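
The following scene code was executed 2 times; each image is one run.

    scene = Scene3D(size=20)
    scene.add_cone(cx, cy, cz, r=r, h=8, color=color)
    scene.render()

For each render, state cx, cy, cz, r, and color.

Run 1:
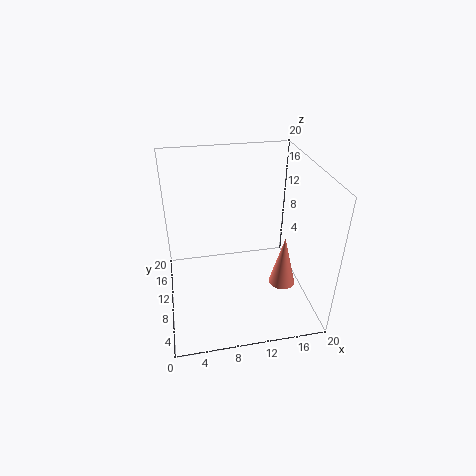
cx = 17; cy = 10; cz = 1; r = 2; color = 'salmon'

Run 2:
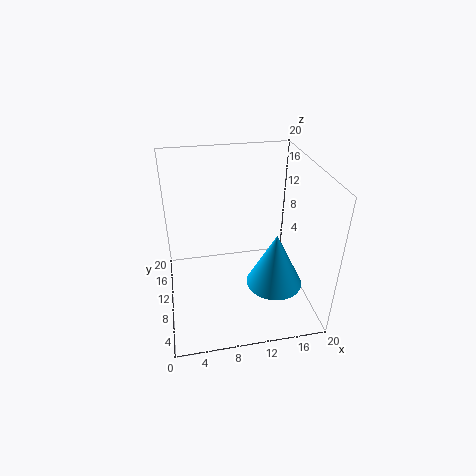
cx = 15; cy = 8; cz = 3; r = 4; color = 'deepskyblue'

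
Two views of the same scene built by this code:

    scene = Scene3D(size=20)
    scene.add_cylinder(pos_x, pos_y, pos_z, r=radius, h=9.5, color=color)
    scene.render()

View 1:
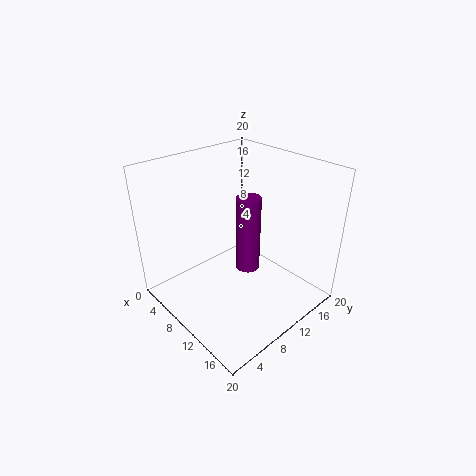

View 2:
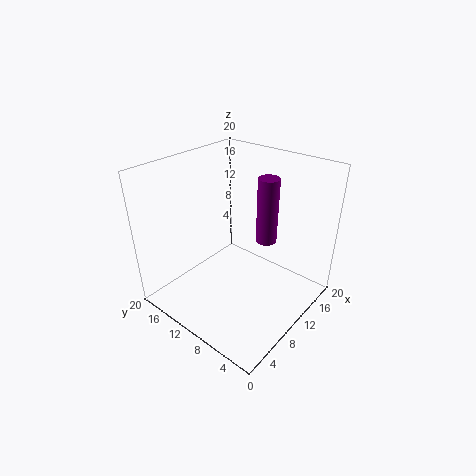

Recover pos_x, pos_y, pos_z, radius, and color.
pos_x = 14
pos_y = 8
pos_z = 8.5
radius = 1.5
color = 'purple'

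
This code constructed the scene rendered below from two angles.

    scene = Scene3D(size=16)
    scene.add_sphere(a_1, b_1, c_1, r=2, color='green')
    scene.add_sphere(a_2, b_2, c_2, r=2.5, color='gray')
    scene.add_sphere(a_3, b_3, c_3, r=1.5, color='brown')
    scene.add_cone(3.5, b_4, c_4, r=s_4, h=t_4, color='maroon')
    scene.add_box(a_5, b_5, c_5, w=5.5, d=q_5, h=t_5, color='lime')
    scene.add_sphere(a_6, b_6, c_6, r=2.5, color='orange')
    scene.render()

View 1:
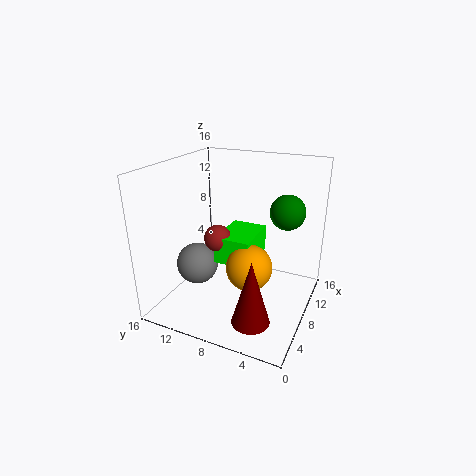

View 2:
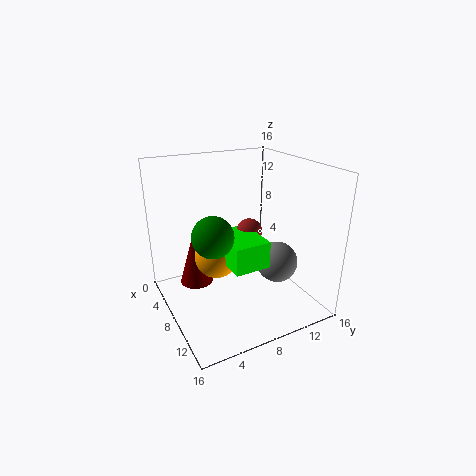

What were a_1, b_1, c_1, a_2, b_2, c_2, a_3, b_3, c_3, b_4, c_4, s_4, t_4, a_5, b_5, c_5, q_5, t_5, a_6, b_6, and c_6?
a_1 = 11.5
b_1 = 3.5
c_1 = 10.5
a_2 = 8
b_2 = 13.5
c_2 = 3.5
a_3 = 7
b_3 = 10
c_3 = 8
b_4 = 4.5
c_4 = 1
s_4 = 2
t_4 = 7
a_5 = 6
b_5 = 6
c_5 = 5.5
q_5 = 4
t_5 = 3
a_6 = 6.5
b_6 = 6
c_6 = 5.5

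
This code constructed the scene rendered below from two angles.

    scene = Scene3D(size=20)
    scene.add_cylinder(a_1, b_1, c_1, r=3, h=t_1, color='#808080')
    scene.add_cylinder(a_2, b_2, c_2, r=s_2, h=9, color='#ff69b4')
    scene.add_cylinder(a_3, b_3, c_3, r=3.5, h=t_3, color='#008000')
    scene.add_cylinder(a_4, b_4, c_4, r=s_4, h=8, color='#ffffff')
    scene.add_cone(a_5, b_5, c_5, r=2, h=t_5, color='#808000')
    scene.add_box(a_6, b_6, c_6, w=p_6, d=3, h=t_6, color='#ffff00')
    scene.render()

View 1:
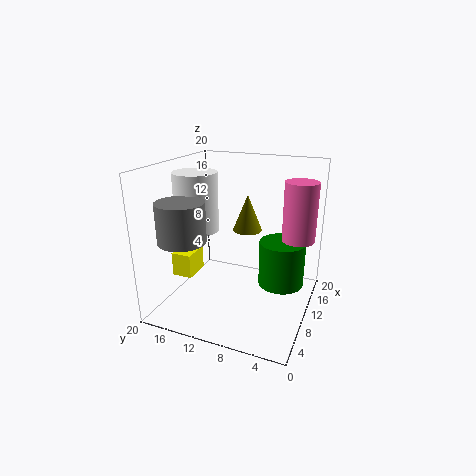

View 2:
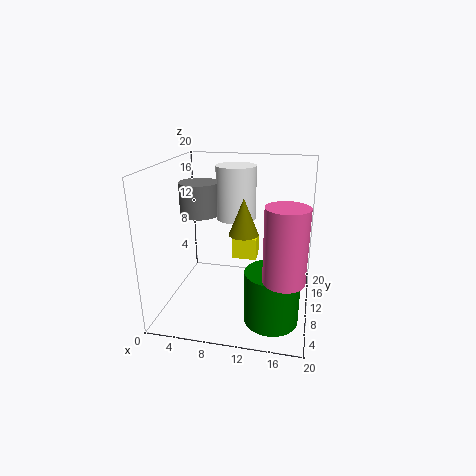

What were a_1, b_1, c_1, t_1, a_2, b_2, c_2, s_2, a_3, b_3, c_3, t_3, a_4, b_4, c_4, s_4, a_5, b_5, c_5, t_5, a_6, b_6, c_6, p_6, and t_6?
a_1 = 3; b_1 = 14.5; c_1 = 11.5; t_1 = 5; a_2 = 17; b_2 = 3; c_2 = 8; s_2 = 2.5; a_3 = 15.5; b_3 = 5; c_3 = 1; t_3 = 7; a_4 = 8.5; b_4 = 15.5; c_4 = 11; s_4 = 3; a_5 = 11; b_5 = 9; c_5 = 11; t_5 = 5; a_6 = 7.5; b_6 = 16.5; c_6 = 3.5; p_6 = 4; t_6 = 3.5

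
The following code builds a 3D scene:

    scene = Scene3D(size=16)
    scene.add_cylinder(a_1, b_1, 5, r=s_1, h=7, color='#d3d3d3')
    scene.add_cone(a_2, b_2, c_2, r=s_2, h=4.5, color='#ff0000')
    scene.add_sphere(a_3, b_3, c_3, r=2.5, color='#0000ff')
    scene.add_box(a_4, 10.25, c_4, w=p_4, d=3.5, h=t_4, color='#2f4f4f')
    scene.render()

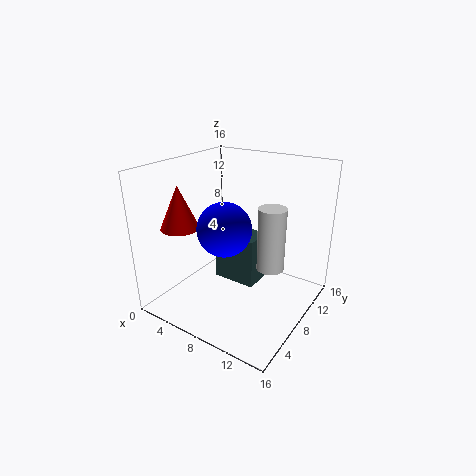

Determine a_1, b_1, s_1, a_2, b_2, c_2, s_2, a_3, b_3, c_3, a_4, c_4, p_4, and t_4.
a_1 = 11.75
b_1 = 8.75
s_1 = 1.5
a_2 = 4
b_2 = 3.25
c_2 = 10
s_2 = 2
a_3 = 10
b_3 = 2.75
c_3 = 11.5
a_4 = 3
c_4 = 0.25
p_4 = 5.5
t_4 = 6.25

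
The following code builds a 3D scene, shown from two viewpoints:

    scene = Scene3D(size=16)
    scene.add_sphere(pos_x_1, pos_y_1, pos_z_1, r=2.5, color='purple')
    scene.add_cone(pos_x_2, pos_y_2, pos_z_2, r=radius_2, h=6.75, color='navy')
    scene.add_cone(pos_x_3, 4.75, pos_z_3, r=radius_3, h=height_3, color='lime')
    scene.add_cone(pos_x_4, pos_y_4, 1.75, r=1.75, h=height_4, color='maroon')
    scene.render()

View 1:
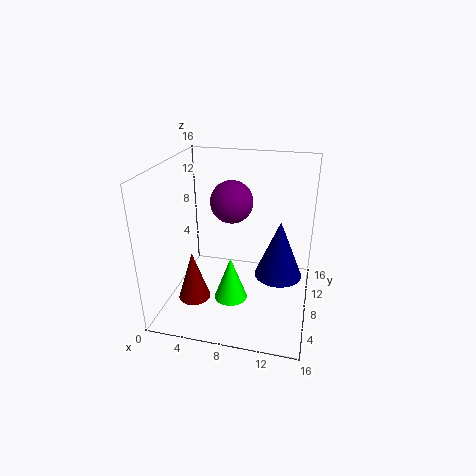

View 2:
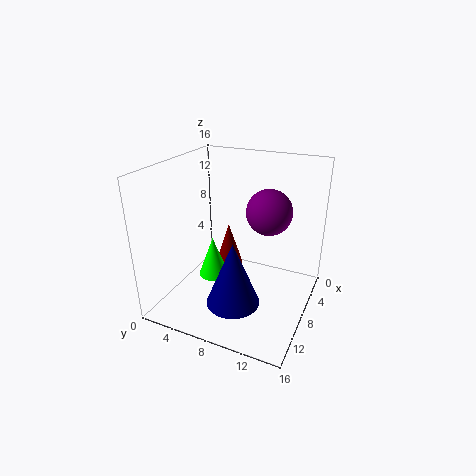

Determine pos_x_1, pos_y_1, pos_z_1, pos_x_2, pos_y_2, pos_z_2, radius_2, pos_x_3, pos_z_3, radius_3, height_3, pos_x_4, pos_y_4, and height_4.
pos_x_1 = 6.5, pos_y_1 = 11, pos_z_1 = 11, pos_x_2 = 12.5, pos_y_2 = 9.5, pos_z_2 = 3, radius_2 = 2.75, pos_x_3 = 8, pos_z_3 = 2.5, radius_3 = 1.75, height_3 = 4.75, pos_x_4 = 3.75, pos_y_4 = 4.75, height_4 = 5.5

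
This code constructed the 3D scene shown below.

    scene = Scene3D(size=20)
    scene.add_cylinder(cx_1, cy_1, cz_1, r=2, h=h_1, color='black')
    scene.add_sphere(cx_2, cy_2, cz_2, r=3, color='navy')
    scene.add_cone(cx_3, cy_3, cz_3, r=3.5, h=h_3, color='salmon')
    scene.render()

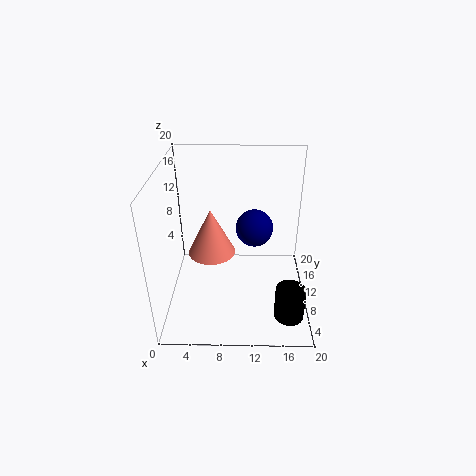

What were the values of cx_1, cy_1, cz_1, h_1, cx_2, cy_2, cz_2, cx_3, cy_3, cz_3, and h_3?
cx_1 = 17, cy_1 = 4, cz_1 = 1.5, h_1 = 4.5, cx_2 = 12.5, cy_2 = 17, cz_2 = 7.5, cx_3 = 6, cy_3 = 12.5, cz_3 = 6, h_3 = 7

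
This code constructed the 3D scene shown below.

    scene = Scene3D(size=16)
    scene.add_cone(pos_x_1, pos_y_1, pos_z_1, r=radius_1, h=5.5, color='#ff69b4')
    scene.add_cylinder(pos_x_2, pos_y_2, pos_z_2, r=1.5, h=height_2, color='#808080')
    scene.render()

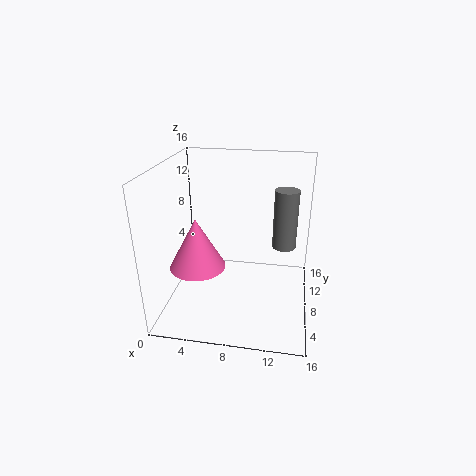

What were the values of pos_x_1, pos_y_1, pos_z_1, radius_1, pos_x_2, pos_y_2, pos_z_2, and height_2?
pos_x_1 = 4, pos_y_1 = 5.5, pos_z_1 = 5.5, radius_1 = 3, pos_x_2 = 13, pos_y_2 = 13.5, pos_z_2 = 4.5, height_2 = 7.5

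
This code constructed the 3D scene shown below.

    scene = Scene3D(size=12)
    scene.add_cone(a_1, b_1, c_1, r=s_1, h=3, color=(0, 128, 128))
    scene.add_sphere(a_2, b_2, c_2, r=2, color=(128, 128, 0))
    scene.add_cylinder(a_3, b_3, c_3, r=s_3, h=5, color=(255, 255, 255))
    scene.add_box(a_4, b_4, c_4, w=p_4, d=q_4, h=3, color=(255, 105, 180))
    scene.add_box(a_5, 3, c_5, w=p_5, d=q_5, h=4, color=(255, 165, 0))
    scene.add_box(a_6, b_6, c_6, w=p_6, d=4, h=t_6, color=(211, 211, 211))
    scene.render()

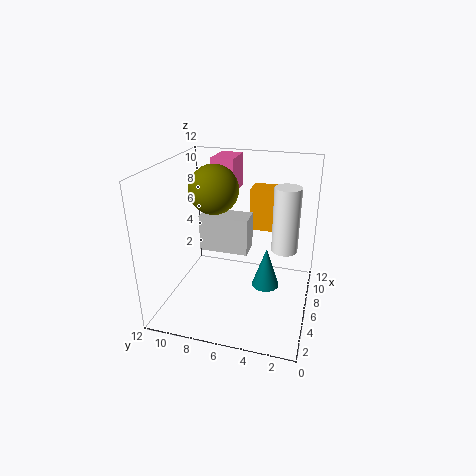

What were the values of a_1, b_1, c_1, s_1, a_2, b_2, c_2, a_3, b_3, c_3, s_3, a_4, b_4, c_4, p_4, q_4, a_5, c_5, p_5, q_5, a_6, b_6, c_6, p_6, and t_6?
a_1 = 3, b_1 = 3, c_1 = 4, s_1 = 1, a_2 = 6, b_2 = 8, c_2 = 10, a_3 = 5, b_3 = 2, c_3 = 6, s_3 = 1, a_4 = 8, b_4 = 7, c_4 = 9, p_4 = 3, q_4 = 2, a_5 = 10, c_5 = 5, p_5 = 2, q_5 = 3, a_6 = 5, b_6 = 5, c_6 = 5, p_6 = 2, t_6 = 3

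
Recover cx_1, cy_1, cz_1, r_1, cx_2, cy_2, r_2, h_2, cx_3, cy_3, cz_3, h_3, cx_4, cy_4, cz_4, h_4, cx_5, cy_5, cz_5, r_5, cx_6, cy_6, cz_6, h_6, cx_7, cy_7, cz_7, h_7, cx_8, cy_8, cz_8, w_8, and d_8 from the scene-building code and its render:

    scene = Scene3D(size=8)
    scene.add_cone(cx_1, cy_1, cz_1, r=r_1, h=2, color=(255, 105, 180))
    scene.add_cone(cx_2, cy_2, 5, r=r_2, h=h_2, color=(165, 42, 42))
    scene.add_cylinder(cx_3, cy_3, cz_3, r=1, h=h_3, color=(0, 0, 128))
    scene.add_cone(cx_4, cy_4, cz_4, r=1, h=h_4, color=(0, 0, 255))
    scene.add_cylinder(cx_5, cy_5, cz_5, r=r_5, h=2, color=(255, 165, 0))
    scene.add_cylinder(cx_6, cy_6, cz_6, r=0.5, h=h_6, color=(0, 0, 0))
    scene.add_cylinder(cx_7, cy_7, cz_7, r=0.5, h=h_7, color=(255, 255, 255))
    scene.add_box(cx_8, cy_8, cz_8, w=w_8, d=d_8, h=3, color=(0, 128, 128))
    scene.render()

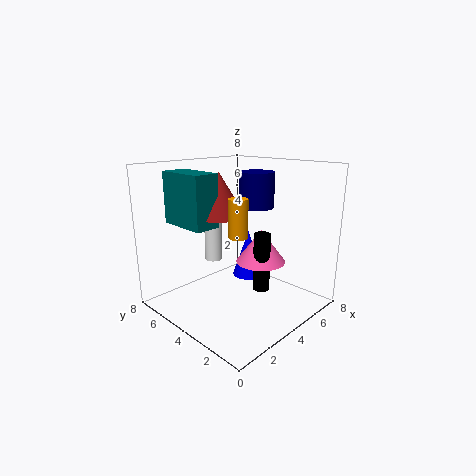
cx_1 = 6; cy_1 = 4; cz_1 = 2; r_1 = 1.5; cx_2 = 4; cy_2 = 5.5; r_2 = 1.5; h_2 = 2.5; cx_3 = 5.5; cy_3 = 4; cz_3 = 5.5; h_3 = 2; cx_4 = 6.5; cy_4 = 5.5; cz_4 = 0.5; h_4 = 3; cx_5 = 3; cy_5 = 3; cz_5 = 4.5; r_5 = 0.5; cx_6 = 5.5; cy_6 = 3.5; cz_6 = 0.5; h_6 = 3.5; cx_7 = 3.5; cy_7 = 5.5; cz_7 = 2.5; h_7 = 3; cx_8 = 2; cy_8 = 5; cz_8 = 4.5; w_8 = 1.5; d_8 = 3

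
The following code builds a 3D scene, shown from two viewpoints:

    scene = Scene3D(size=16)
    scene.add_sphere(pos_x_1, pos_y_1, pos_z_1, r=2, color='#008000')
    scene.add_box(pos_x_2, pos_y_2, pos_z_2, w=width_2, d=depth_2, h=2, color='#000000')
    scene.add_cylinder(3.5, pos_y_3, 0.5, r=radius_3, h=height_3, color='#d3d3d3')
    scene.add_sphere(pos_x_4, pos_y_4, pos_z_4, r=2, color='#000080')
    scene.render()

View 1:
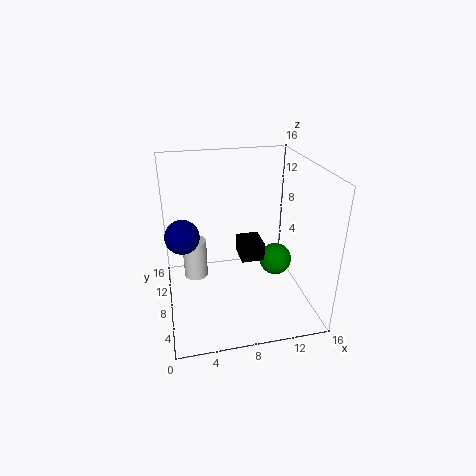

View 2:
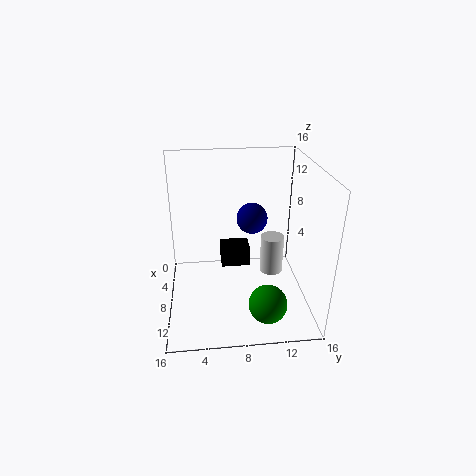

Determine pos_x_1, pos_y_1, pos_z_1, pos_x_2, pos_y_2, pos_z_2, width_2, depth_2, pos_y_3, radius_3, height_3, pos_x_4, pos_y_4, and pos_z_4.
pos_x_1 = 13.5; pos_y_1 = 10.5; pos_z_1 = 3; pos_x_2 = 8; pos_y_2 = 6; pos_z_2 = 6; width_2 = 2.5; depth_2 = 3; pos_y_3 = 13; radius_3 = 1.5; height_3 = 5; pos_x_4 = 2; pos_y_4 = 10.5; pos_z_4 = 7.5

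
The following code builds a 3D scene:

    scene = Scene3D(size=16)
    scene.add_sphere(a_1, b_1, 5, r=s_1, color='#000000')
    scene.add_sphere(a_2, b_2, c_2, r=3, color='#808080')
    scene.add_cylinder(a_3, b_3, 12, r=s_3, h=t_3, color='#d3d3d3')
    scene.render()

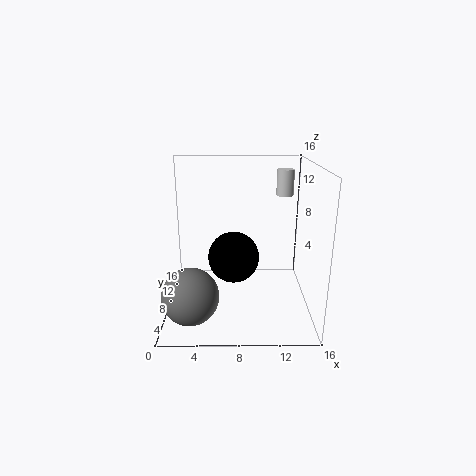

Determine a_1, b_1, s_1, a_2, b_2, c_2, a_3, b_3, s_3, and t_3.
a_1 = 7.5; b_1 = 9.5; s_1 = 3; a_2 = 3; b_2 = 4; c_2 = 3; a_3 = 13.5; b_3 = 11.5; s_3 = 1; t_3 = 3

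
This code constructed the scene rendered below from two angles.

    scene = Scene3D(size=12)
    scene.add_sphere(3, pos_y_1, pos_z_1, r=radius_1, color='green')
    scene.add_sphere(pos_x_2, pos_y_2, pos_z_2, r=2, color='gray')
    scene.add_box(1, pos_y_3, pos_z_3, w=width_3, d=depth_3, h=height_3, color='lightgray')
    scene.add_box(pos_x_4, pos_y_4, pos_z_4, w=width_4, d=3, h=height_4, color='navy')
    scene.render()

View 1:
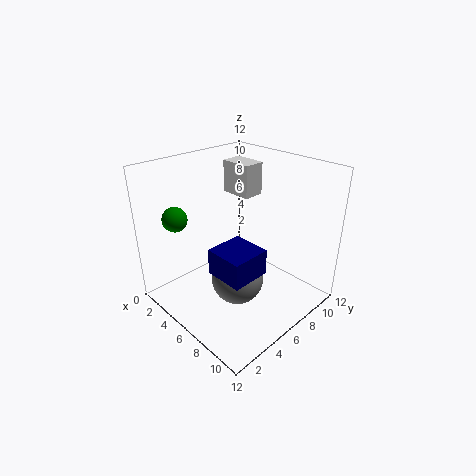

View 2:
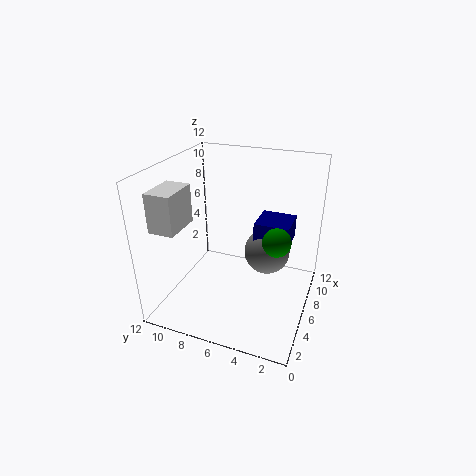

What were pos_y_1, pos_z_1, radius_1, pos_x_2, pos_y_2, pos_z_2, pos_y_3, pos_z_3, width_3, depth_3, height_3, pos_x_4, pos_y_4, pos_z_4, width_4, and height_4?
pos_y_1 = 2
pos_z_1 = 8
radius_1 = 1
pos_x_2 = 8
pos_y_2 = 4
pos_z_2 = 4
pos_y_3 = 9
pos_z_3 = 8
width_3 = 3
depth_3 = 2
height_3 = 3
pos_x_4 = 7
pos_y_4 = 2
pos_z_4 = 5
width_4 = 3
height_4 = 2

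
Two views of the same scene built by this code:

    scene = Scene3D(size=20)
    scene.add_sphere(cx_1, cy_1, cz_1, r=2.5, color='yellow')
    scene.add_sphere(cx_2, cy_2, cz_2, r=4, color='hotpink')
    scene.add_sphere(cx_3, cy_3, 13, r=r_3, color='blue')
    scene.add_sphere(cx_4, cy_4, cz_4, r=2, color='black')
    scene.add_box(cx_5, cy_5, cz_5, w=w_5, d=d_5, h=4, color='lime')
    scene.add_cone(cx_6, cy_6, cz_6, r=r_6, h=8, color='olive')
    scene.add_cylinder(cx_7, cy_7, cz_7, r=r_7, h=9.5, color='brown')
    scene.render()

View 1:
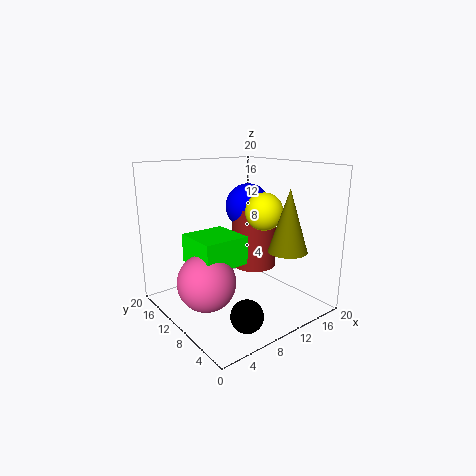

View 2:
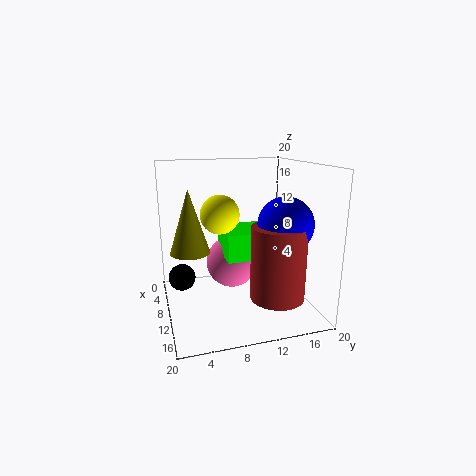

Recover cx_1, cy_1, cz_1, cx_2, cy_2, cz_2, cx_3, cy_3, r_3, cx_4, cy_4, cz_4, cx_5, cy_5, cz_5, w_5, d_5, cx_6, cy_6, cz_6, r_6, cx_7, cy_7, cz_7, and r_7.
cx_1 = 12; cy_1 = 7; cz_1 = 14; cx_2 = 5; cy_2 = 10.5; cz_2 = 4.5; cx_3 = 15.5; cy_3 = 14.5; r_3 = 3.5; cx_4 = 5.5; cy_4 = 2.5; cz_4 = 3; cx_5 = 4; cy_5 = 8.5; cz_5 = 6.5; w_5 = 6.5; d_5 = 6.5; cx_6 = 12.5; cy_6 = 3; cz_6 = 9.5; r_6 = 2.5; cx_7 = 16; cy_7 = 13.5; cz_7 = 3.5; r_7 = 3.5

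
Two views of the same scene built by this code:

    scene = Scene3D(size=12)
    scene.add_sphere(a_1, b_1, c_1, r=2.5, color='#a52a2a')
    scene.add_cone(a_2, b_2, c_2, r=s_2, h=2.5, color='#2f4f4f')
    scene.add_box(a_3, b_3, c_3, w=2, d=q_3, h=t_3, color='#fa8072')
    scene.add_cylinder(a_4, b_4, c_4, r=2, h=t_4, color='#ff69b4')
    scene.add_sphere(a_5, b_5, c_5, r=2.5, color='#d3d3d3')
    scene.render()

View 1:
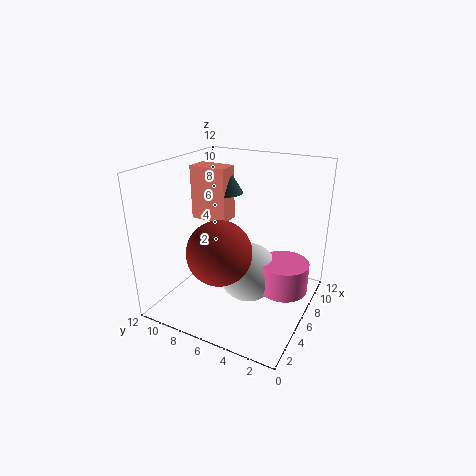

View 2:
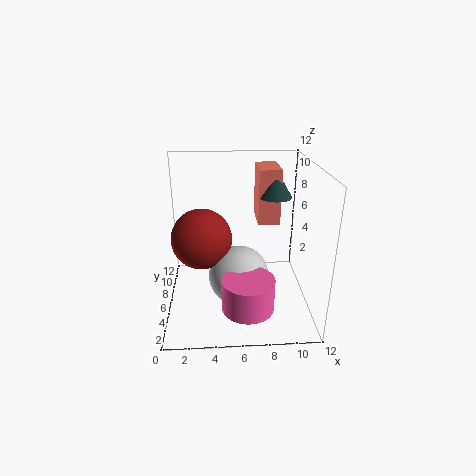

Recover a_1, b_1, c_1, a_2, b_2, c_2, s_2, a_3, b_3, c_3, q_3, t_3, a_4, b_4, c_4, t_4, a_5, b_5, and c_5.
a_1 = 3; b_1 = 6; c_1 = 6; a_2 = 9.5; b_2 = 9; c_2 = 8.5; s_2 = 1.5; a_3 = 8; b_3 = 8.5; c_3 = 6; q_3 = 3.5; t_3 = 5; a_4 = 6.5; b_4 = 2; c_4 = 2; t_4 = 2.5; a_5 = 6; b_5 = 5; c_5 = 3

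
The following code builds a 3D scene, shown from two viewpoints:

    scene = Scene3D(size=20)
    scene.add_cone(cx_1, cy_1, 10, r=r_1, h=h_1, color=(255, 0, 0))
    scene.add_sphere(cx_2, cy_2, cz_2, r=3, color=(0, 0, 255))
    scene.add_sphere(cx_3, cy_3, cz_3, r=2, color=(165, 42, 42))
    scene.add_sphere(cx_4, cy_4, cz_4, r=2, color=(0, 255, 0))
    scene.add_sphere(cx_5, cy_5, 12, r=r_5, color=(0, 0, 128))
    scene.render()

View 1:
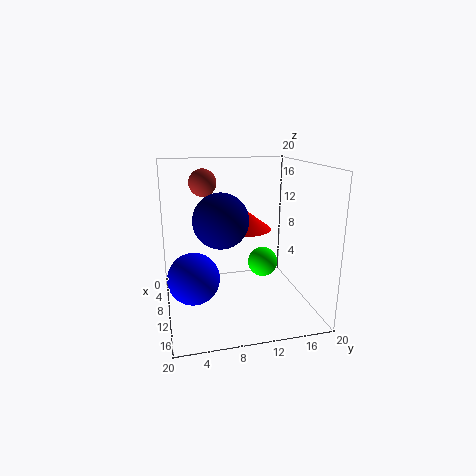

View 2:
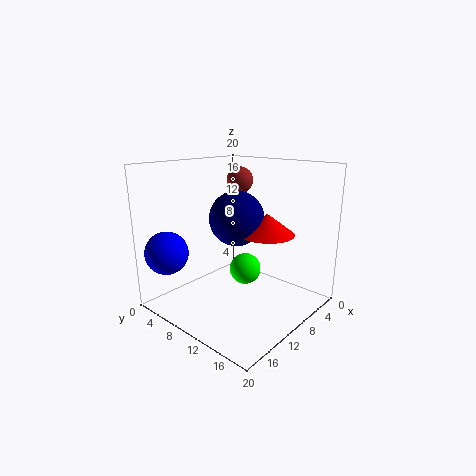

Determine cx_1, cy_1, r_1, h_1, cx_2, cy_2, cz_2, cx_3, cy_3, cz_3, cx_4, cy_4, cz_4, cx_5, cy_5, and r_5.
cx_1 = 6, cy_1 = 12, r_1 = 4, h_1 = 3, cx_2 = 17, cy_2 = 3, cz_2 = 8, cx_3 = 5, cy_3 = 6, cz_3 = 17, cx_4 = 12, cy_4 = 13, cz_4 = 7, cx_5 = 8, cy_5 = 8, r_5 = 4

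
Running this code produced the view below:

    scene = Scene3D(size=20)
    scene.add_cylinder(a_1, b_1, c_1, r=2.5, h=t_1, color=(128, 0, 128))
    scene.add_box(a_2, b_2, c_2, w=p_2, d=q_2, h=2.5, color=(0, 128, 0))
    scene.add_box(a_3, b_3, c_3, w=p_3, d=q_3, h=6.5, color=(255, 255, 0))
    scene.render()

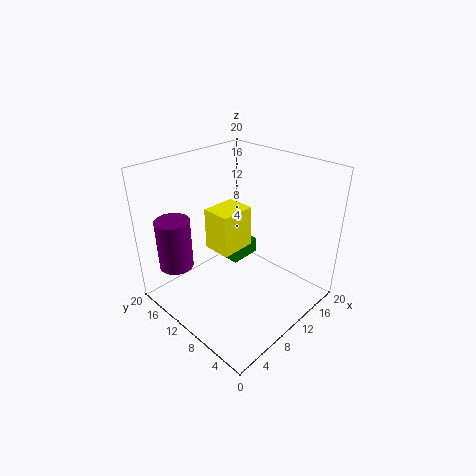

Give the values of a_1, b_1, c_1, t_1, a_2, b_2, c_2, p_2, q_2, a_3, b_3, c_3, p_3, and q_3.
a_1 = 4.5, b_1 = 17.5, c_1 = 4.5, t_1 = 7.5, a_2 = 12.5, b_2 = 13, c_2 = 3, p_2 = 5, q_2 = 2.5, a_3 = 10, b_3 = 12.5, c_3 = 5.5, p_3 = 5.5, q_3 = 4.5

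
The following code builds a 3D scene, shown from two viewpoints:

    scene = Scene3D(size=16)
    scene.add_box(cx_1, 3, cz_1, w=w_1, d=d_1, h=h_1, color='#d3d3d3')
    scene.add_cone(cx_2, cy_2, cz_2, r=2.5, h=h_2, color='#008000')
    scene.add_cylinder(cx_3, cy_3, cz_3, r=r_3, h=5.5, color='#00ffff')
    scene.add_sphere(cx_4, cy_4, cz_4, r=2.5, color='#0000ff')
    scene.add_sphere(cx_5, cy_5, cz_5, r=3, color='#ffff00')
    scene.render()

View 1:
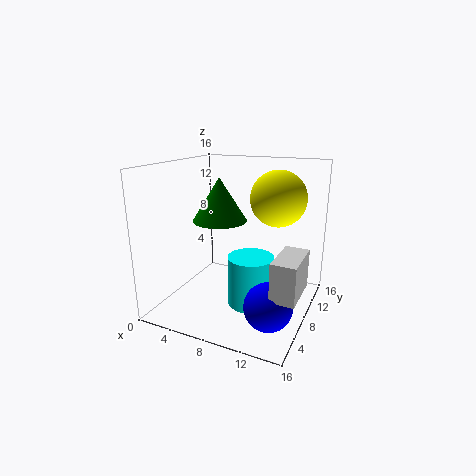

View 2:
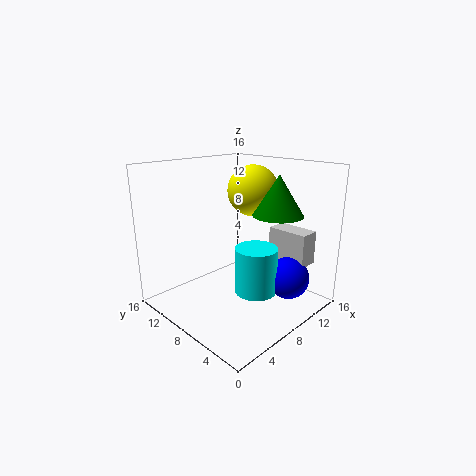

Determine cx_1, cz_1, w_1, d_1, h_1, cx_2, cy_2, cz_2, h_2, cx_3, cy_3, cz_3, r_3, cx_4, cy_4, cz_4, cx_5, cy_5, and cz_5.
cx_1 = 13.5
cz_1 = 4
w_1 = 2.5
d_1 = 5
h_1 = 4
cx_2 = 8.5
cy_2 = 3
cz_2 = 11.5
h_2 = 4
cx_3 = 10
cy_3 = 7
cz_3 = 1
r_3 = 2.5
cx_4 = 13
cy_4 = 4.5
cz_4 = 2.5
cx_5 = 12
cy_5 = 9.5
cz_5 = 12.5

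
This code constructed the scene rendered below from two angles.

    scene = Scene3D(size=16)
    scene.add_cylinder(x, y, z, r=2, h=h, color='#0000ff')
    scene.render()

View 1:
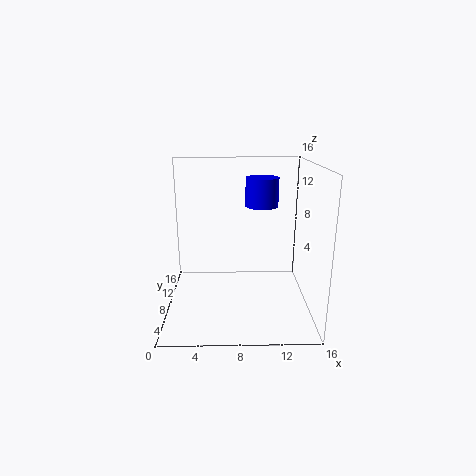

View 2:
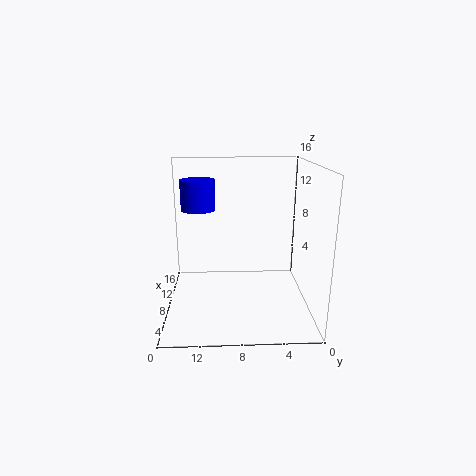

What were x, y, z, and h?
x = 11
y = 12.5
z = 10.5
h = 3.5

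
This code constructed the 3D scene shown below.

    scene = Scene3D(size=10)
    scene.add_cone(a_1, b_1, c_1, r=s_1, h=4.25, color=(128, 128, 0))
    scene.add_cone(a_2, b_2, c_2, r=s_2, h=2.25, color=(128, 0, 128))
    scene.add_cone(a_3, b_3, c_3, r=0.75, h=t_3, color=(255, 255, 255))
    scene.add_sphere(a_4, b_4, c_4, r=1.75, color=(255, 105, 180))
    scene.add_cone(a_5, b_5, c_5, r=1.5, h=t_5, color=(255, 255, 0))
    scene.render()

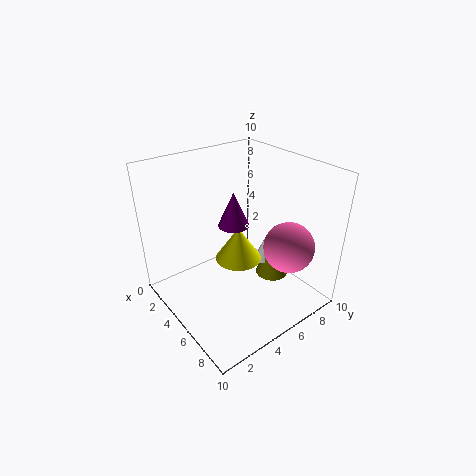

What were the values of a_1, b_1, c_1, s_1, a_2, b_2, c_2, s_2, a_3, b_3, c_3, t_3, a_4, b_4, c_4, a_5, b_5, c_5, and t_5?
a_1 = 5.25
b_1 = 8.25
c_1 = 0.75
s_1 = 1.25
a_2 = 5.5
b_2 = 4.25
c_2 = 6.5
s_2 = 1
a_3 = 4.75
b_3 = 7.75
c_3 = 2
t_3 = 1.75
a_4 = 7.5
b_4 = 7.5
c_4 = 4.5
a_5 = 6
b_5 = 4.25
c_5 = 4.25
t_5 = 2.25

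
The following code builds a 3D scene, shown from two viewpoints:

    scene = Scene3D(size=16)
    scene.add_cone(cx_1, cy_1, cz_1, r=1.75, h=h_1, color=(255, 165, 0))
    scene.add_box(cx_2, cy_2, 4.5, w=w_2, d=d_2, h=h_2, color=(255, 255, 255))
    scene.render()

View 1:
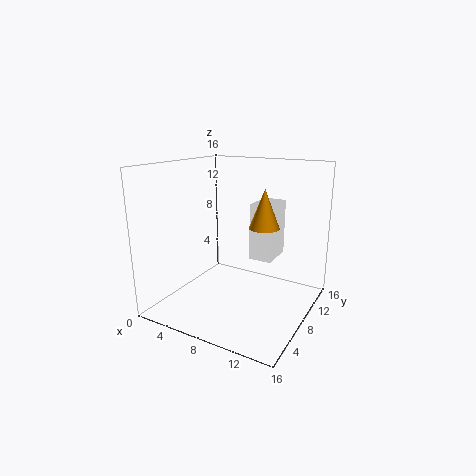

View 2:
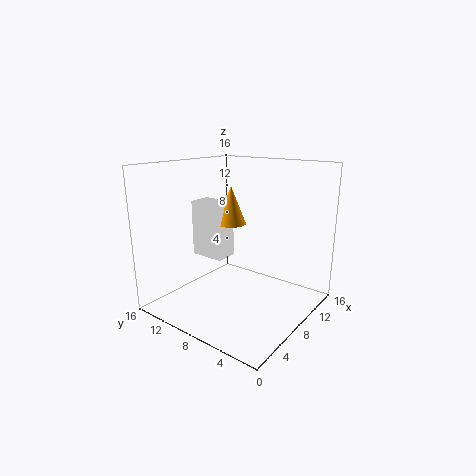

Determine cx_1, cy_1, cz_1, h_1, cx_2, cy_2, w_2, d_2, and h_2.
cx_1 = 10
cy_1 = 10.5
cz_1 = 8.75
h_1 = 4.5
cx_2 = 8
cy_2 = 10.75
w_2 = 2.75
d_2 = 4.25
h_2 = 6.75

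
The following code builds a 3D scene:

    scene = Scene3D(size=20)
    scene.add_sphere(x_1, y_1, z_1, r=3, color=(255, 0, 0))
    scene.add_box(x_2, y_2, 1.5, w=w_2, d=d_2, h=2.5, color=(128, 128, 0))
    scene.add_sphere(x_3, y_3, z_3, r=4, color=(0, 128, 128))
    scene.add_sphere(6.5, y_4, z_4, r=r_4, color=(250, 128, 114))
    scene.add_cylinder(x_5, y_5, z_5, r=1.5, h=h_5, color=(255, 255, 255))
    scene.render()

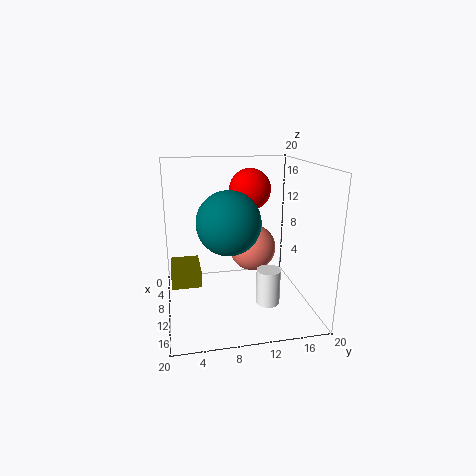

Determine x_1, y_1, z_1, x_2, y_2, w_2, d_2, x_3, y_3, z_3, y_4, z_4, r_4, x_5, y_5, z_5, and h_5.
x_1 = 6.5; y_1 = 12.5; z_1 = 16; x_2 = 1; y_2 = 0.5; w_2 = 6.5; d_2 = 4.5; x_3 = 14; y_3 = 8; z_3 = 13.5; y_4 = 13; z_4 = 7; r_4 = 3.5; x_5 = 16.5; y_5 = 12.5; z_5 = 3.5; h_5 = 4.5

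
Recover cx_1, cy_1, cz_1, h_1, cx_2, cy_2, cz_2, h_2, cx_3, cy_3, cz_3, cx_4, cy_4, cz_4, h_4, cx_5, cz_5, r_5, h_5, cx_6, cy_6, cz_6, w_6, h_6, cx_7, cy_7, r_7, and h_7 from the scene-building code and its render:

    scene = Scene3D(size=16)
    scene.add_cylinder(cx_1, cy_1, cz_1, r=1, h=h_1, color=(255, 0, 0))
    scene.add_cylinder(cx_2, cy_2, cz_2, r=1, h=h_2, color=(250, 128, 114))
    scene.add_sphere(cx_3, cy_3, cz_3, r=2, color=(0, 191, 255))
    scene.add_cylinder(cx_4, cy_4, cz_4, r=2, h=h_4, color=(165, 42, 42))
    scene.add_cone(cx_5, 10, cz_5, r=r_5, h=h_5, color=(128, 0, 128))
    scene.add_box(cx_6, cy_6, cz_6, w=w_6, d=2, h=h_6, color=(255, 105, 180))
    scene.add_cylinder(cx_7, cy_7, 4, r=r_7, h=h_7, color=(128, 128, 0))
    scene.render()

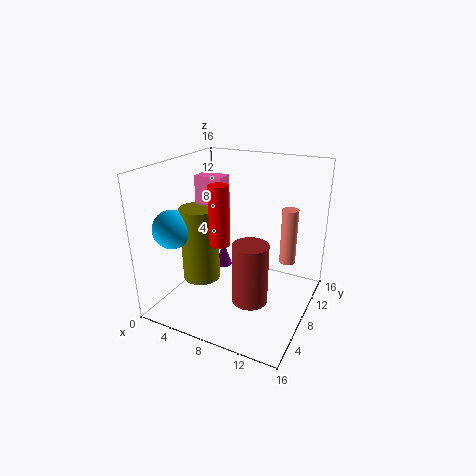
cx_1 = 8
cy_1 = 4
cz_1 = 9
h_1 = 6
cx_2 = 12
cy_2 = 14
cz_2 = 3
h_2 = 7
cx_3 = 3
cy_3 = 3
cz_3 = 10
cx_4 = 10
cy_4 = 7
cz_4 = 1
h_4 = 7
cx_5 = 5
cz_5 = 3
r_5 = 1
h_5 = 3
cx_6 = 4
cy_6 = 6
cz_6 = 11
w_6 = 3
h_6 = 4
cx_7 = 5
cy_7 = 5
r_7 = 2
h_7 = 8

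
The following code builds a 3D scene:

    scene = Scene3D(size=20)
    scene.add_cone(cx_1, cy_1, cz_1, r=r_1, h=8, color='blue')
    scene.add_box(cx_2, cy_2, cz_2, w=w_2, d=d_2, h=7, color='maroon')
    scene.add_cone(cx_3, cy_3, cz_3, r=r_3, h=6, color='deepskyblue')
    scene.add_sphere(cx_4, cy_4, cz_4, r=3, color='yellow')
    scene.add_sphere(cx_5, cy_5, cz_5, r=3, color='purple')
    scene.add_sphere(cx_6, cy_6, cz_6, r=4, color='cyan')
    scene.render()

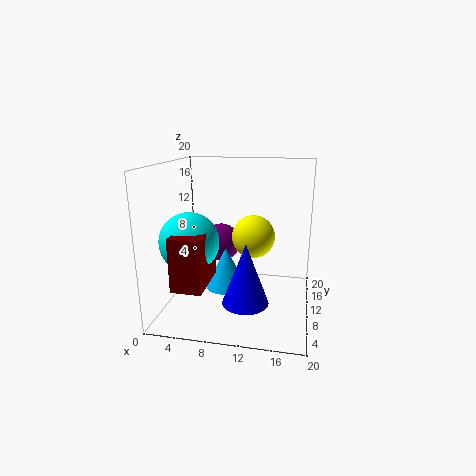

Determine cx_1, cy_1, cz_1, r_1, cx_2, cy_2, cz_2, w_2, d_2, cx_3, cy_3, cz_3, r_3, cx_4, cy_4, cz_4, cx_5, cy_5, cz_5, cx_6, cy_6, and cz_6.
cx_1 = 12
cy_1 = 5
cz_1 = 3
r_1 = 3
cx_2 = 3
cy_2 = 2
cz_2 = 5
w_2 = 4
d_2 = 7
cx_3 = 8
cy_3 = 11
cz_3 = 2
r_3 = 3
cx_4 = 12
cy_4 = 11
cz_4 = 10
cx_5 = 6
cy_5 = 16
cz_5 = 7
cx_6 = 4
cy_6 = 7
cz_6 = 10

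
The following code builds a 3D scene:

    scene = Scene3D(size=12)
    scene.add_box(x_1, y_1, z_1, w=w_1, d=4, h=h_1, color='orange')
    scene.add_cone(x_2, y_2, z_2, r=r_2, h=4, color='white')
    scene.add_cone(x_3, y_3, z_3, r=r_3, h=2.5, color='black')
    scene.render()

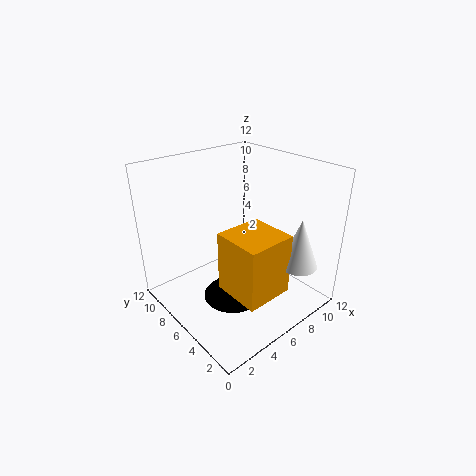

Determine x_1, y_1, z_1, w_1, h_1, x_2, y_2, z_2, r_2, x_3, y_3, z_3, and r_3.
x_1 = 3.5, y_1 = 1.5, z_1 = 2.5, w_1 = 4, h_1 = 5, x_2 = 8.5, y_2 = 1.5, z_2 = 4.5, r_2 = 1.5, x_3 = 5, y_3 = 5.5, z_3 = 1, r_3 = 2.5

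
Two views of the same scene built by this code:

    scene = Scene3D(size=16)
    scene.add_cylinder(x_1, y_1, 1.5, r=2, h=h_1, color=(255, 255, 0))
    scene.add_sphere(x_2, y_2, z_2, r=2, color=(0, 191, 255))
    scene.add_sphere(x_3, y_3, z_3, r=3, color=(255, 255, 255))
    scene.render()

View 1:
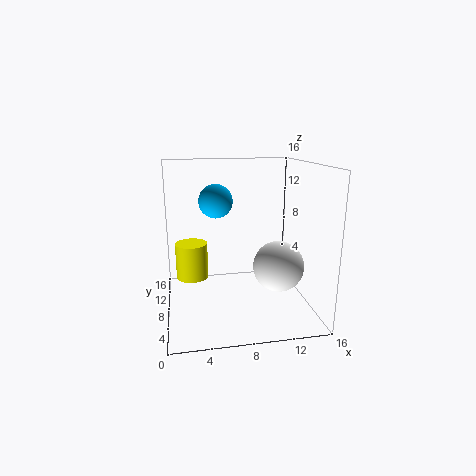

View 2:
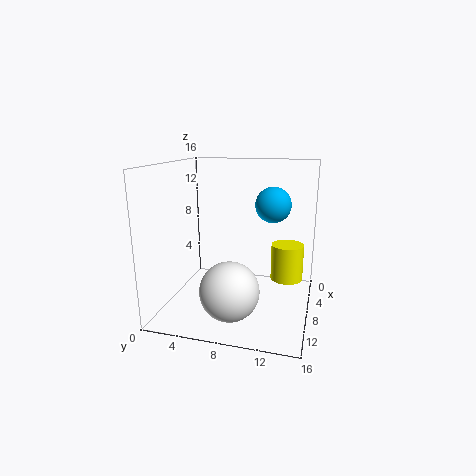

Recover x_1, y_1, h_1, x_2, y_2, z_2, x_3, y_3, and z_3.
x_1 = 3; y_1 = 13; h_1 = 4.5; x_2 = 6; y_2 = 11.5; z_2 = 11.5; x_3 = 13; y_3 = 8.5; z_3 = 4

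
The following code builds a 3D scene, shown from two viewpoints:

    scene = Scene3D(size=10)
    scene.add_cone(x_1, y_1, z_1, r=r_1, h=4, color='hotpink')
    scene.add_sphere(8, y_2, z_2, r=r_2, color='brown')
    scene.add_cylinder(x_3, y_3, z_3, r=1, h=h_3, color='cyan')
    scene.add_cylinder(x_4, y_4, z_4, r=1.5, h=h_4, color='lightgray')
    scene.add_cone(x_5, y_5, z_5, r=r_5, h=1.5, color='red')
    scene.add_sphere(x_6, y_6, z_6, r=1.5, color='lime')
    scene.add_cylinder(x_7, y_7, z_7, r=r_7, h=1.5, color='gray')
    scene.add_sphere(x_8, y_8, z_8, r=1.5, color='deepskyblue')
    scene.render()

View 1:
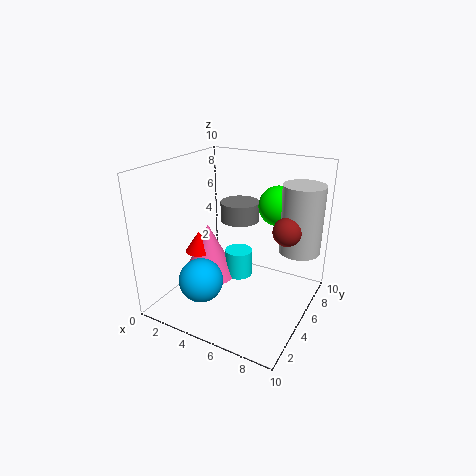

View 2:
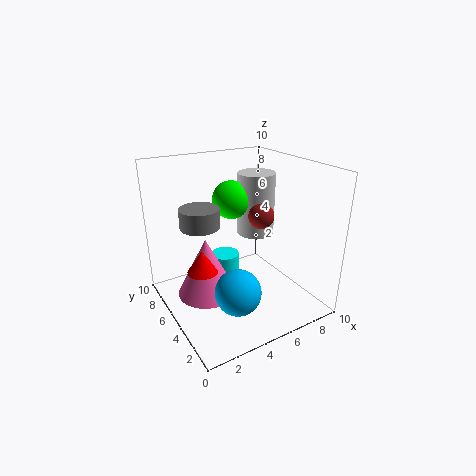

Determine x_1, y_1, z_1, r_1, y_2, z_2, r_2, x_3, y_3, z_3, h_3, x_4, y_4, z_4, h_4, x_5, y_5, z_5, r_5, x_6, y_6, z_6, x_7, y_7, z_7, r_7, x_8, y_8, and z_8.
x_1 = 2.5, y_1 = 5, z_1 = 1.5, r_1 = 2, y_2 = 6.5, z_2 = 5.5, r_2 = 1, x_3 = 4.5, y_3 = 6, z_3 = 1.5, h_3 = 2, x_4 = 8.5, y_4 = 8, z_4 = 3.5, h_4 = 5, x_5 = 2, y_5 = 4.5, z_5 = 3.5, r_5 = 1, x_6 = 6.5, y_6 = 8.5, z_6 = 6.5, x_7 = 3.5, y_7 = 8, z_7 = 5, r_7 = 1.5, x_8 = 3.5, y_8 = 2.5, z_8 = 2.5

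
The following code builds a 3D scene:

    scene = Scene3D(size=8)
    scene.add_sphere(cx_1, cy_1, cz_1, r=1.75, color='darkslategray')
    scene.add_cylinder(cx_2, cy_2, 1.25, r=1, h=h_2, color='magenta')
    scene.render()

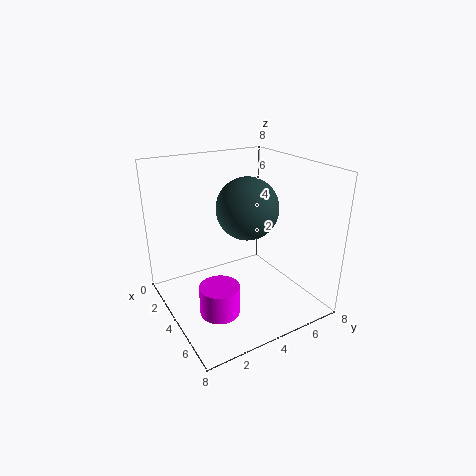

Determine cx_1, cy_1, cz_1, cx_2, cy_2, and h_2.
cx_1 = 3.75
cy_1 = 4.75
cz_1 = 5.5
cx_2 = 6
cy_2 = 1.75
h_2 = 1.5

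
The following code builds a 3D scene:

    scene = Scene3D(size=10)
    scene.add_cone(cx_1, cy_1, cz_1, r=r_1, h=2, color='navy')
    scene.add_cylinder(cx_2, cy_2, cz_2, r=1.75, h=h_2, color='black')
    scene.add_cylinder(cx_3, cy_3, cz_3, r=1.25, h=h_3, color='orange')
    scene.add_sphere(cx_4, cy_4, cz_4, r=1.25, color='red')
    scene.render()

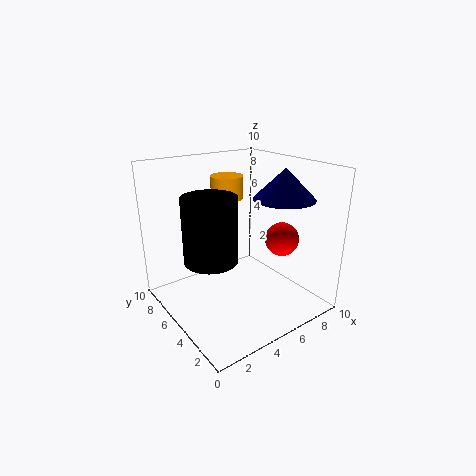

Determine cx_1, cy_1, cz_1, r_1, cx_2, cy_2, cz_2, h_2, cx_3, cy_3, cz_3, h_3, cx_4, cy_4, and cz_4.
cx_1 = 7; cy_1 = 2.75; cz_1 = 8; r_1 = 2; cx_2 = 2.5; cy_2 = 4.5; cz_2 = 4.25; h_2 = 4.25; cx_3 = 6.5; cy_3 = 8.5; cz_3 = 6.75; h_3 = 1.75; cx_4 = 8.5; cy_4 = 4.25; cz_4 = 4.25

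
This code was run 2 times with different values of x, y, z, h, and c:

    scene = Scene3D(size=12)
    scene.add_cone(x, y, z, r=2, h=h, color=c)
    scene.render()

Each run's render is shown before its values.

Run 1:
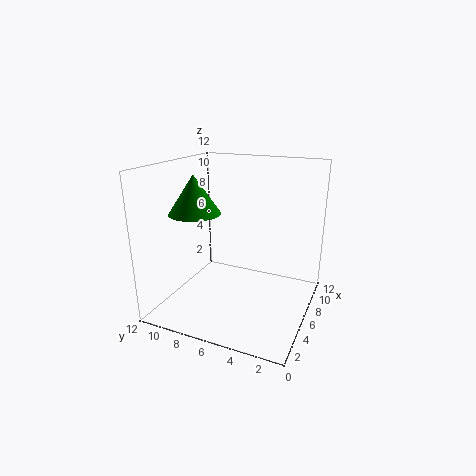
x = 3.5
y = 8.5
z = 8.5
h = 3
c = 'green'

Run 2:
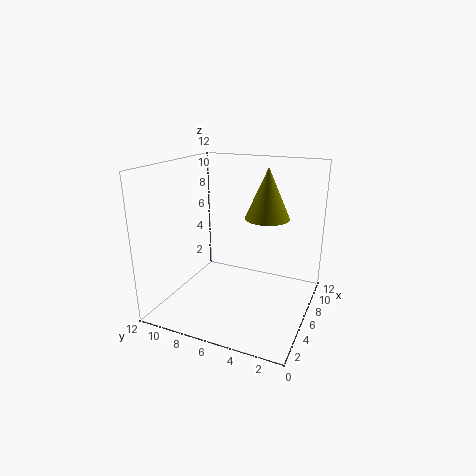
x = 9
y = 4.5
z = 7
h = 4.5
c = 'olive'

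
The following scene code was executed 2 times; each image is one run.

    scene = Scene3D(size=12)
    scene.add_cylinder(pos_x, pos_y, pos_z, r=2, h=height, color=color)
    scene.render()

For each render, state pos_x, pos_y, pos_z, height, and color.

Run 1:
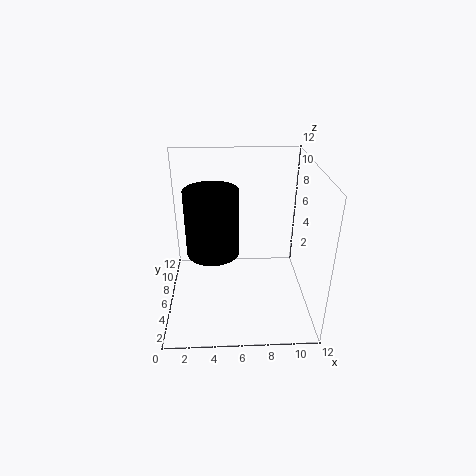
pos_x = 4, pos_y = 4, pos_z = 6, height = 5, color = 'black'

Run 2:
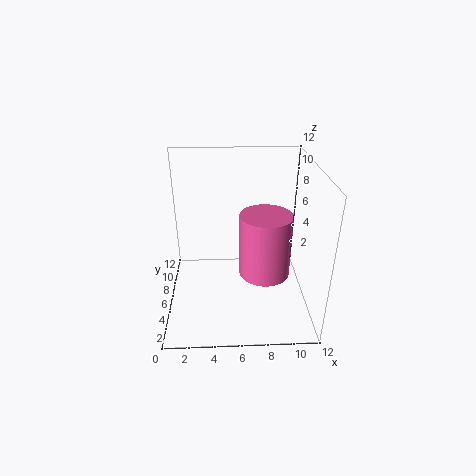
pos_x = 8, pos_y = 4, pos_z = 4, height = 5, color = 'hotpink'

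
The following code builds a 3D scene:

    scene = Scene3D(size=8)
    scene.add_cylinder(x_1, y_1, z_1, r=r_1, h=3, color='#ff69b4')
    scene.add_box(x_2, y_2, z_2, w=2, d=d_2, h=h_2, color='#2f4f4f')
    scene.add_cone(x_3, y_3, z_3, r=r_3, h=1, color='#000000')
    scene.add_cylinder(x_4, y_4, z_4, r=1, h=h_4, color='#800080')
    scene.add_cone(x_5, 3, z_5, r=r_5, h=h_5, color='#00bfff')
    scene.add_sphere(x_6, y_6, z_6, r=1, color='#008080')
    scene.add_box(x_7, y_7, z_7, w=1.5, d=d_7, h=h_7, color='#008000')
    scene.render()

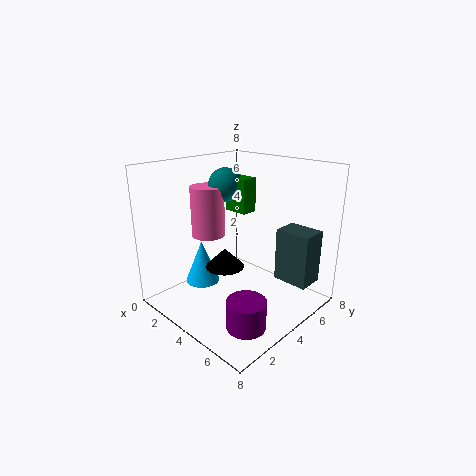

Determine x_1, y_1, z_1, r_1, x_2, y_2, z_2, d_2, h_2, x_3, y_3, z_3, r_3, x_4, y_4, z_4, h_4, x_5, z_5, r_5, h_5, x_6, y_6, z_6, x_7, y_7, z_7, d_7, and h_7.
x_1 = 1.5; y_1 = 4; z_1 = 3.5; r_1 = 1; x_2 = 5.5; y_2 = 5.5; z_2 = 1.5; d_2 = 1.5; h_2 = 3; x_3 = 4.5; y_3 = 2.5; z_3 = 3; r_3 = 1; x_4 = 6.5; y_4 = 2; z_4 = 0.5; h_4 = 1.5; x_5 = 2; z_5 = 1; r_5 = 1; h_5 = 2.5; x_6 = 2; y_6 = 5; z_6 = 6.5; x_7 = 2; y_7 = 5; z_7 = 5; d_7 = 1; h_7 = 2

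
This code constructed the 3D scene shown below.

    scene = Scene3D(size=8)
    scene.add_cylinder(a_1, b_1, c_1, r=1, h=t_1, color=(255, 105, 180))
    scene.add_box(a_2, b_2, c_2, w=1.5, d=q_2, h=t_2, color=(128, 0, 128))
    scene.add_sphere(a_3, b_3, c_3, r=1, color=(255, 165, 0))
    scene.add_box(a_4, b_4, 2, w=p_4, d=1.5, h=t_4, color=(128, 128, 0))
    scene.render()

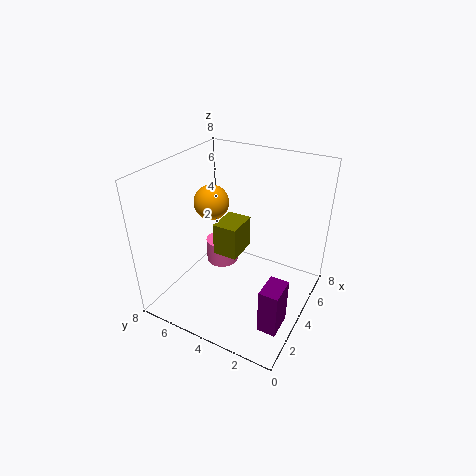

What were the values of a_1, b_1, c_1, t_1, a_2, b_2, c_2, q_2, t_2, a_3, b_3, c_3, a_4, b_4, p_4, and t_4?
a_1 = 5.5
b_1 = 6
c_1 = 1
t_1 = 1.5
a_2 = 1.5
b_2 = 0.5
c_2 = 0.5
q_2 = 1
t_2 = 2.5
a_3 = 4.5
b_3 = 6
c_3 = 5.5
a_4 = 4.5
b_4 = 4.5
p_4 = 2
t_4 = 2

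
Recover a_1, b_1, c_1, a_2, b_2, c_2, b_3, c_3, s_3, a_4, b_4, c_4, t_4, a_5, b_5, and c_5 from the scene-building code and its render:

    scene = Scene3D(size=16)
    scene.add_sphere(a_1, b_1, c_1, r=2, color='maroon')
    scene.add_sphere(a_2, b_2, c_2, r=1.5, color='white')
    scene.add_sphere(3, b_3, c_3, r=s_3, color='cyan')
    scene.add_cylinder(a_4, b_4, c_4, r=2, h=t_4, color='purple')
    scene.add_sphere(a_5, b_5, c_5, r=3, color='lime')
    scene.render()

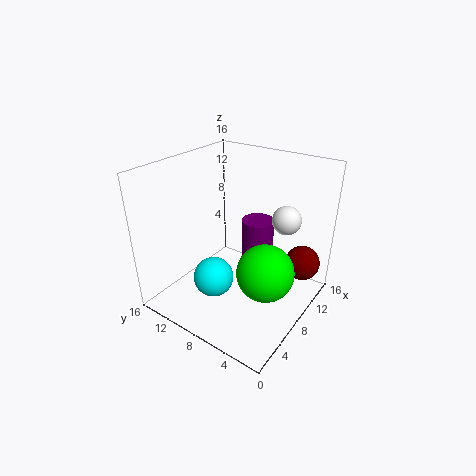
a_1 = 12.5, b_1 = 2, c_1 = 4.5, a_2 = 9.5, b_2 = 3, c_2 = 11, b_3 = 7.5, c_3 = 6, s_3 = 2, a_4 = 13, b_4 = 8.5, c_4 = 1.5, t_4 = 6.5, a_5 = 6.5, b_5 = 3.5, c_5 = 6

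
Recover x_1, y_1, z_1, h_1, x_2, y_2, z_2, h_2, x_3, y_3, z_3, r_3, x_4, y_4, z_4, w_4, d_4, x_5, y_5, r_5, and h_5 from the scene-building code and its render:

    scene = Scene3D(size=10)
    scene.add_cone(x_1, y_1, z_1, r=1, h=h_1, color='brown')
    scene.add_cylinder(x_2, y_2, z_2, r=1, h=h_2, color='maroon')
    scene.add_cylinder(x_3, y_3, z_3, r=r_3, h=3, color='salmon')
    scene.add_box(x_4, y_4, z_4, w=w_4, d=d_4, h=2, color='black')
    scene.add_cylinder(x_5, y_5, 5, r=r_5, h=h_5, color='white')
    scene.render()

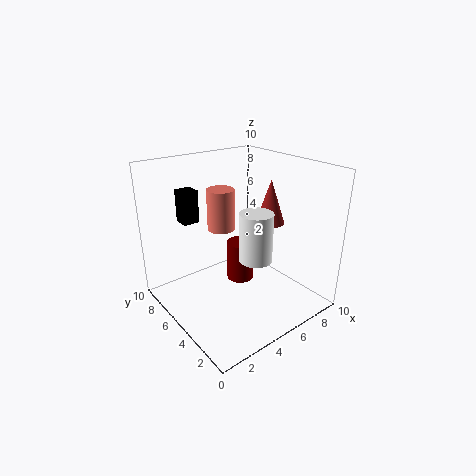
x_1 = 7; y_1 = 4; z_1 = 6; h_1 = 3; x_2 = 6; y_2 = 6; z_2 = 1; h_2 = 3; x_3 = 5; y_3 = 7; z_3 = 5; r_3 = 1; x_4 = 1; y_4 = 5; z_4 = 7; w_4 = 1; d_4 = 1; x_5 = 4; y_5 = 2; r_5 = 1; h_5 = 3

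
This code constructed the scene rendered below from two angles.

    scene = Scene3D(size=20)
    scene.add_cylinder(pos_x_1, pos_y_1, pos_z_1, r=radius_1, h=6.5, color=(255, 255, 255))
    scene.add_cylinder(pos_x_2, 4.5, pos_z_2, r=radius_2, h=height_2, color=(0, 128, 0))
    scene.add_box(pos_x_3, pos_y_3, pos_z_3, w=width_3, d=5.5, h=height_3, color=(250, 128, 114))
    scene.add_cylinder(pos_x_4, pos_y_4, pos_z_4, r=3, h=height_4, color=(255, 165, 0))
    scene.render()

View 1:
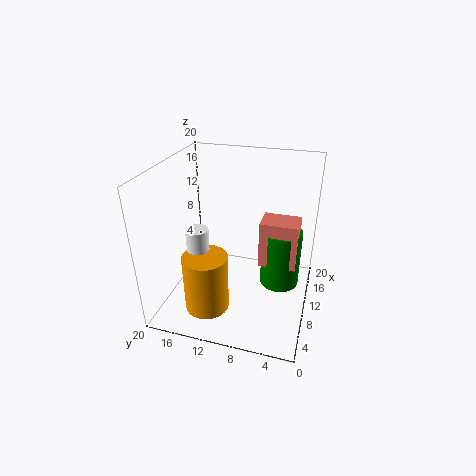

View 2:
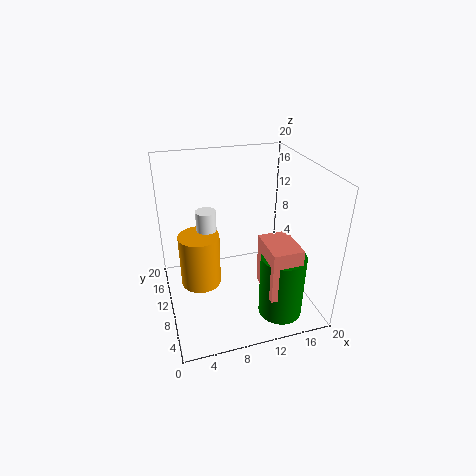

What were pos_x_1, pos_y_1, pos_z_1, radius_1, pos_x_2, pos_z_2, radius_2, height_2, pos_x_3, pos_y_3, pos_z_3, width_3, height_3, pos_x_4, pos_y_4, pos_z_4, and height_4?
pos_x_1 = 6.5, pos_y_1 = 14.5, pos_z_1 = 6, radius_1 = 1.5, pos_x_2 = 14.5, pos_z_2 = 0.5, radius_2 = 3, height_2 = 9, pos_x_3 = 12, pos_y_3 = 2, pos_z_3 = 4.5, width_3 = 4, height_3 = 7, pos_x_4 = 5, pos_y_4 = 13, pos_z_4 = 1.5, height_4 = 8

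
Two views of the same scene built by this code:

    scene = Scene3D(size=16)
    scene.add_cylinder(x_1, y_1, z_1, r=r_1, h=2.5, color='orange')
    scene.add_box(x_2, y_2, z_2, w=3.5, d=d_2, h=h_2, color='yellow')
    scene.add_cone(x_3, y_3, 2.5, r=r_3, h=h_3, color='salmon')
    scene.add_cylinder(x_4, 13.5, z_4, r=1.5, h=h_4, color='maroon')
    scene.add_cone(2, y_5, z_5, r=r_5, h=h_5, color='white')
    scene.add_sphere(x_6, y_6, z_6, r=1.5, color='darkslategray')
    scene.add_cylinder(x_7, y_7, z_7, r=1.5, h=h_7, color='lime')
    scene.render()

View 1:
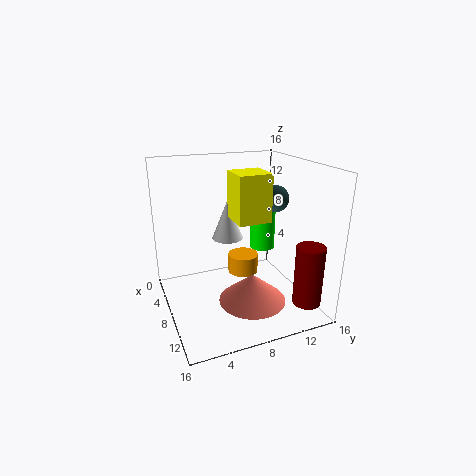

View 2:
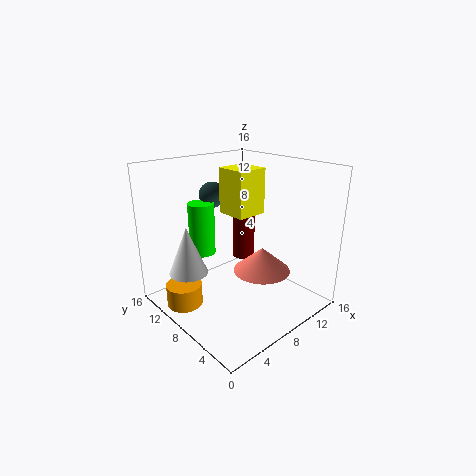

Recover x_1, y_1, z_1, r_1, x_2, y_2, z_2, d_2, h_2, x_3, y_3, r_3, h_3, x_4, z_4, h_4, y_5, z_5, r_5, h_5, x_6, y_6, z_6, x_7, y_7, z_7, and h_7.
x_1 = 2.5
y_1 = 11
z_1 = 0.5
r_1 = 2
x_2 = 7.5
y_2 = 7
z_2 = 10.5
d_2 = 3.5
h_2 = 5
x_3 = 12
y_3 = 8
r_3 = 3.5
h_3 = 3
x_4 = 14
z_4 = 2
h_4 = 6.5
y_5 = 9
z_5 = 5.5
r_5 = 2
h_5 = 5
x_6 = 8
y_6 = 12.5
z_6 = 12
x_7 = 6
y_7 = 12
z_7 = 5.5
h_7 = 6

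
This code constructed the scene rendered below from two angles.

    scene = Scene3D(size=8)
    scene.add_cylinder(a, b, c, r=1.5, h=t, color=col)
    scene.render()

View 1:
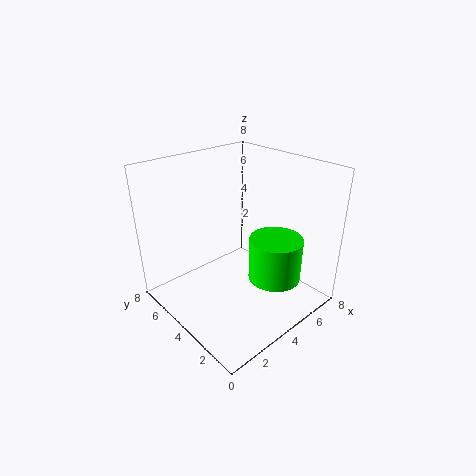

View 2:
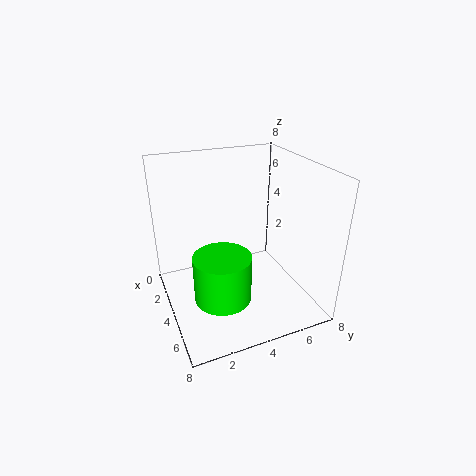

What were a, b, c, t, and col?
a = 5.5; b = 2.5; c = 1.5; t = 2.5; col = 'lime'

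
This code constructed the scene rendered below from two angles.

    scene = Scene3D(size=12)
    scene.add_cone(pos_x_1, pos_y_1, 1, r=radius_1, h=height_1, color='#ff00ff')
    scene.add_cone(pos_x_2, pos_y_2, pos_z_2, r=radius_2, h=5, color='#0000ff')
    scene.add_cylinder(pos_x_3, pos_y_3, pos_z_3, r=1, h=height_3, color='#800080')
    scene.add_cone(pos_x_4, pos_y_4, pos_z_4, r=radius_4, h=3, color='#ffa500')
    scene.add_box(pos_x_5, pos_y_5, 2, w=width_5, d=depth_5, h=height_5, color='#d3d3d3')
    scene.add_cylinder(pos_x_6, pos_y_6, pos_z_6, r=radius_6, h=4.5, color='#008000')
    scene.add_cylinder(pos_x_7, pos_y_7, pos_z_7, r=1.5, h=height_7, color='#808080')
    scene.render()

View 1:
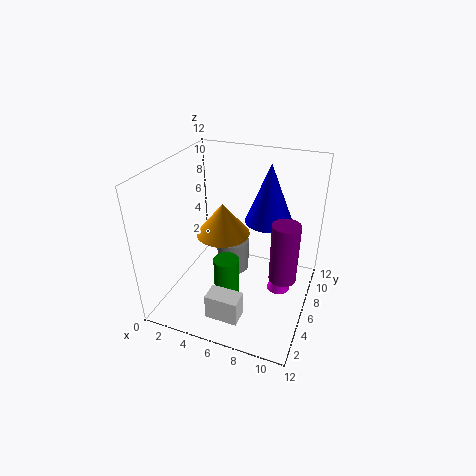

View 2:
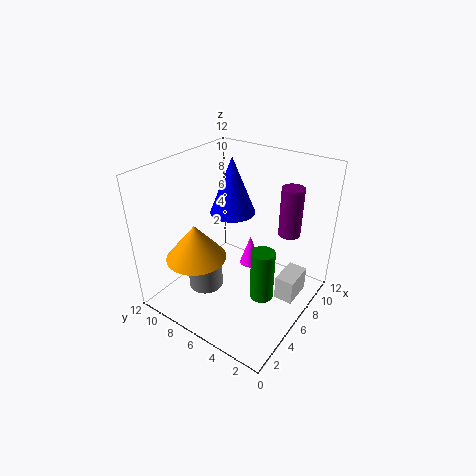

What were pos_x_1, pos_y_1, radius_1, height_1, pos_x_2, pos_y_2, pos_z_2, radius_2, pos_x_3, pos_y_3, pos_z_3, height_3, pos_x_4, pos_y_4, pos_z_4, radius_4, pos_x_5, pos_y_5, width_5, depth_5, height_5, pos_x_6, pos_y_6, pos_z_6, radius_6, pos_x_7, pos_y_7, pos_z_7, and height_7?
pos_x_1 = 9.5; pos_y_1 = 7; radius_1 = 1; height_1 = 3; pos_x_2 = 8; pos_y_2 = 8; pos_z_2 = 7; radius_2 = 2; pos_x_3 = 10.5; pos_y_3 = 3.5; pos_z_3 = 5; height_3 = 4.5; pos_x_4 = 3.5; pos_y_4 = 8.5; pos_z_4 = 4.5; radius_4 = 2.5; pos_x_5 = 5.5; pos_y_5 = 0.5; width_5 = 2.5; depth_5 = 1.5; height_5 = 2; pos_x_6 = 6; pos_y_6 = 3.5; pos_z_6 = 1; radius_6 = 1; pos_x_7 = 4.5; pos_y_7 = 8.5; pos_z_7 = 1; height_7 = 3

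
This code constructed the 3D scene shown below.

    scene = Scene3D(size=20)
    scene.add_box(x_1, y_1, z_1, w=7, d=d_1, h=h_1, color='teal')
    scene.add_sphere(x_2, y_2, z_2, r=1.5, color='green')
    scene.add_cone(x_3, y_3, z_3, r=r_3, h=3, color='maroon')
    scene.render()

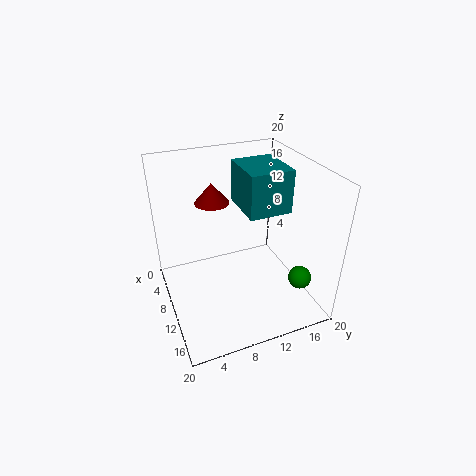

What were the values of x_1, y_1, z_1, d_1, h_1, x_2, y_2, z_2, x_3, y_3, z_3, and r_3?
x_1 = 5
y_1 = 11
z_1 = 13.5
d_1 = 6
h_1 = 6
x_2 = 17
y_2 = 16
z_2 = 6.5
x_3 = 5
y_3 = 8
z_3 = 13.5
r_3 = 2.5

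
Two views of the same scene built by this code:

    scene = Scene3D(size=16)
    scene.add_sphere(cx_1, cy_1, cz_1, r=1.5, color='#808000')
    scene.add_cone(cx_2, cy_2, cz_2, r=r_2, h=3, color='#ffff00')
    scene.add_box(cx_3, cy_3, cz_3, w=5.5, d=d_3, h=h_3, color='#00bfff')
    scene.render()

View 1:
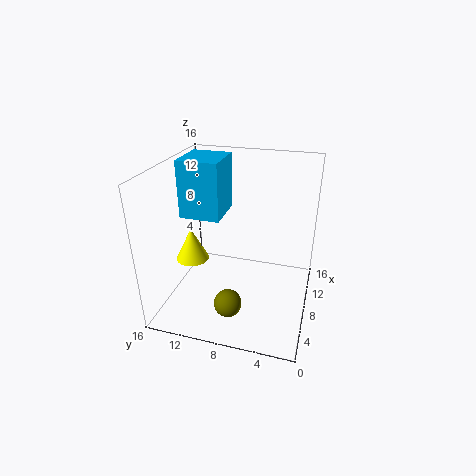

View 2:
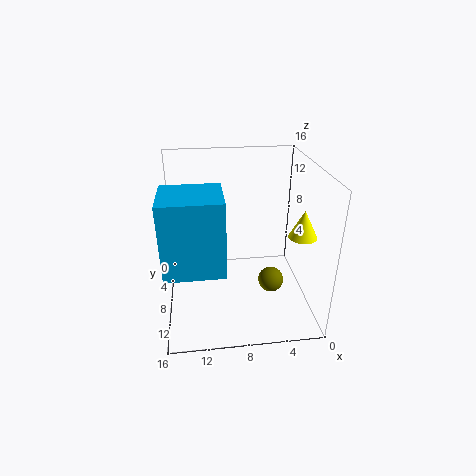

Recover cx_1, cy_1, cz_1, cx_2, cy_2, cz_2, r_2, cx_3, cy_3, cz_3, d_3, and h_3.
cx_1 = 4
cy_1 = 8
cz_1 = 2
cx_2 = 1.5
cy_2 = 10.5
cz_2 = 9
r_2 = 1.5
cx_3 = 10
cy_3 = 11
cz_3 = 8.5
d_3 = 5
h_3 = 7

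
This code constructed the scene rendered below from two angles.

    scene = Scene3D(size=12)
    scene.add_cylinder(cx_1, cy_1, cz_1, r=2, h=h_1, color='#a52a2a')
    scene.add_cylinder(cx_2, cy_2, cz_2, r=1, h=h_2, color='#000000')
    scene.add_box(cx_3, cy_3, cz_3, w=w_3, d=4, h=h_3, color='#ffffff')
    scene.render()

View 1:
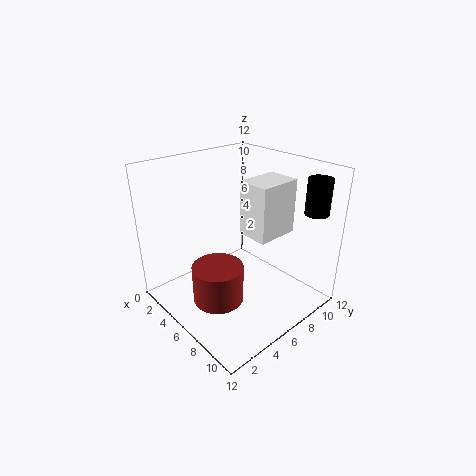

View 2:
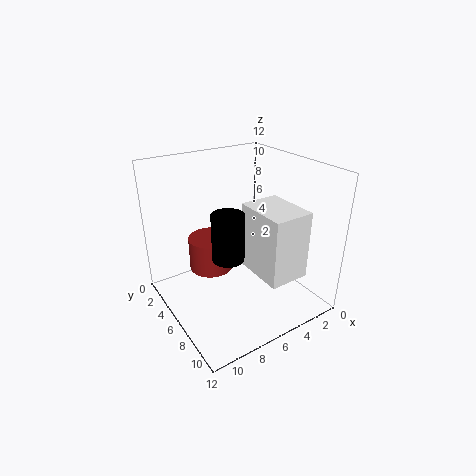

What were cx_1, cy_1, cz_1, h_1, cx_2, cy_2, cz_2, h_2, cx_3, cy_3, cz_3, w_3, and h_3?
cx_1 = 7; cy_1 = 3; cz_1 = 2; h_1 = 3; cx_2 = 10; cy_2 = 11; cz_2 = 8; h_2 = 3; cx_3 = 4; cy_3 = 8; cz_3 = 5; w_3 = 3; h_3 = 5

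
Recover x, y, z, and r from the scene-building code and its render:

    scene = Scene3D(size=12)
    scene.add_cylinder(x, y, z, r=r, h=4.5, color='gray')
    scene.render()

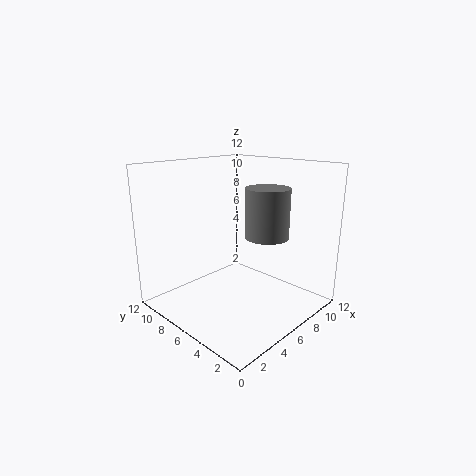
x = 9.5
y = 5.75
z = 5.25
r = 2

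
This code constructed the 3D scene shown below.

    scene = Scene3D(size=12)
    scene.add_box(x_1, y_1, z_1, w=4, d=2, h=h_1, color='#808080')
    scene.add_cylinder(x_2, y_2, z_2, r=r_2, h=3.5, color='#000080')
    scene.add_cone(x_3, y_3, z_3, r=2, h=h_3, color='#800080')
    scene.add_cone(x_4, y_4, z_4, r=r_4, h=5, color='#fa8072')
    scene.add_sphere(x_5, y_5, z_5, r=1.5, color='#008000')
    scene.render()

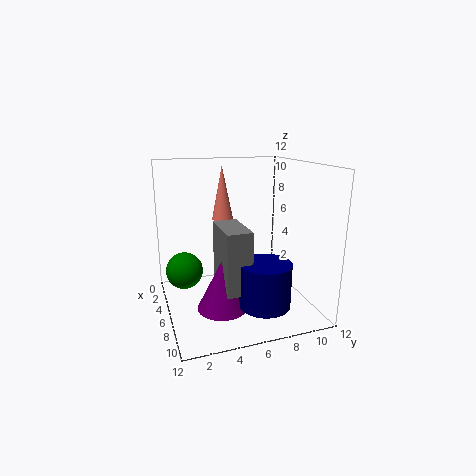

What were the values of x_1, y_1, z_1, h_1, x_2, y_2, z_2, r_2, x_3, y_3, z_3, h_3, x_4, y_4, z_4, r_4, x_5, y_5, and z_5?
x_1 = 5.5, y_1 = 4, z_1 = 2.5, h_1 = 5, x_2 = 9.5, y_2 = 7, z_2 = 1.5, r_2 = 2, x_3 = 8, y_3 = 4, z_3 = 1, h_3 = 4, x_4 = 1.5, y_4 = 6, z_4 = 6.5, r_4 = 1, x_5 = 5.5, y_5 = 1.5, z_5 = 3.5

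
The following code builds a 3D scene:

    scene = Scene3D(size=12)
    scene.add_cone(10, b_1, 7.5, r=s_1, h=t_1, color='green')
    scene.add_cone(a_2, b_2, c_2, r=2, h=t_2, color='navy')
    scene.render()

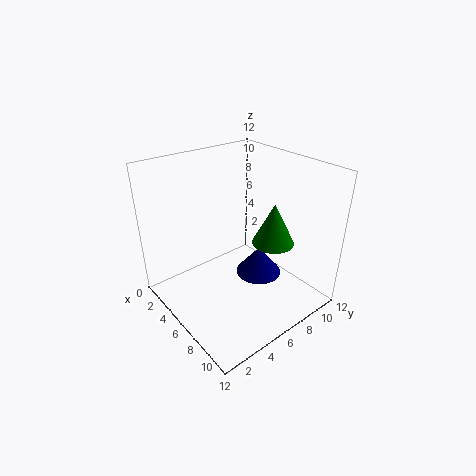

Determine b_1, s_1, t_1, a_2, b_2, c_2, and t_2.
b_1 = 6
s_1 = 1.5
t_1 = 3
a_2 = 6.5
b_2 = 8
c_2 = 2
t_2 = 2.5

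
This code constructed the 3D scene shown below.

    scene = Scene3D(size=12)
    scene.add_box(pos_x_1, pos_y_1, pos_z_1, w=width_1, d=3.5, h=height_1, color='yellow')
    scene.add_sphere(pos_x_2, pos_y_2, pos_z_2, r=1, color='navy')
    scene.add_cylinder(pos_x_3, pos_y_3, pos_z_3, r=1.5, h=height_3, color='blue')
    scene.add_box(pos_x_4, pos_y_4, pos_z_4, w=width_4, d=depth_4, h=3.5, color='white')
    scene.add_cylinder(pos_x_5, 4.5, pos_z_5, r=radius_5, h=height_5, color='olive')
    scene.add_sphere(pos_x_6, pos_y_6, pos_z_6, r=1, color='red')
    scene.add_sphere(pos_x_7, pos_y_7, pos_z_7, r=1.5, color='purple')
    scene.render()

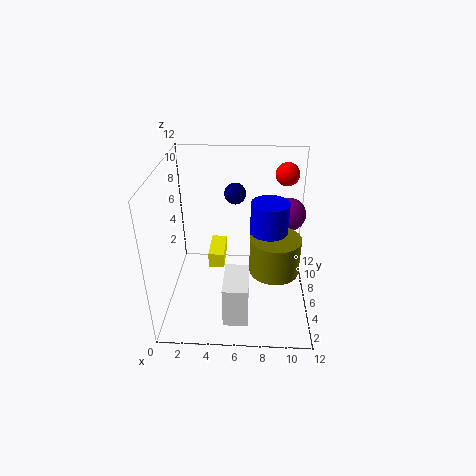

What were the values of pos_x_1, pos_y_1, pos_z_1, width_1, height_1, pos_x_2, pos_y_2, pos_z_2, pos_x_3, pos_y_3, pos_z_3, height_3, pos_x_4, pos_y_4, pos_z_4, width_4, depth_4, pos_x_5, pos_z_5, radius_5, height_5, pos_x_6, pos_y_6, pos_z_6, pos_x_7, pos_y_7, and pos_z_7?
pos_x_1 = 3
pos_y_1 = 8.5
pos_z_1 = 1
width_1 = 1.5
height_1 = 1.5
pos_x_2 = 5.5
pos_y_2 = 10.5
pos_z_2 = 8
pos_x_3 = 8.5
pos_y_3 = 5.5
pos_z_3 = 6
height_3 = 3.5
pos_x_4 = 5
pos_y_4 = 1.5
pos_z_4 = 0.5
width_4 = 2
depth_4 = 3.5
pos_x_5 = 9
pos_z_5 = 4
radius_5 = 2
height_5 = 3
pos_x_6 = 10
pos_y_6 = 9
pos_z_6 = 10.5
pos_x_7 = 10.5
pos_y_7 = 9.5
pos_z_7 = 6.5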